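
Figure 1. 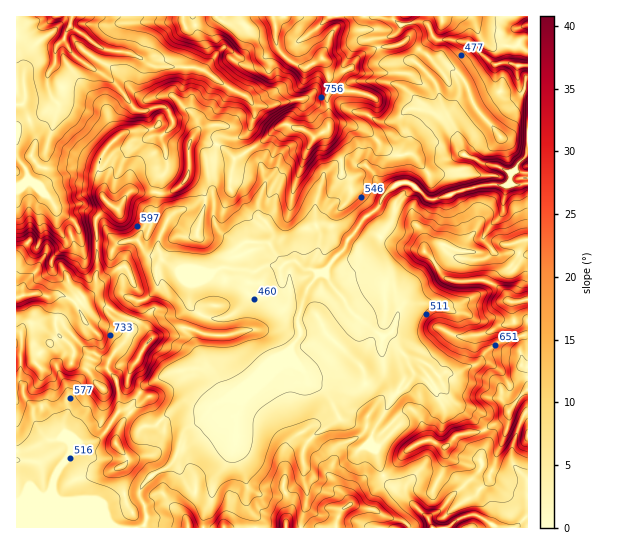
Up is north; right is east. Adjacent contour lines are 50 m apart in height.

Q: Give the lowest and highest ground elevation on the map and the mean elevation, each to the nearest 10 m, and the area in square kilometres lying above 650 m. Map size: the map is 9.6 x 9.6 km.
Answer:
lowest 180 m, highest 950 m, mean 560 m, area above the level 21.4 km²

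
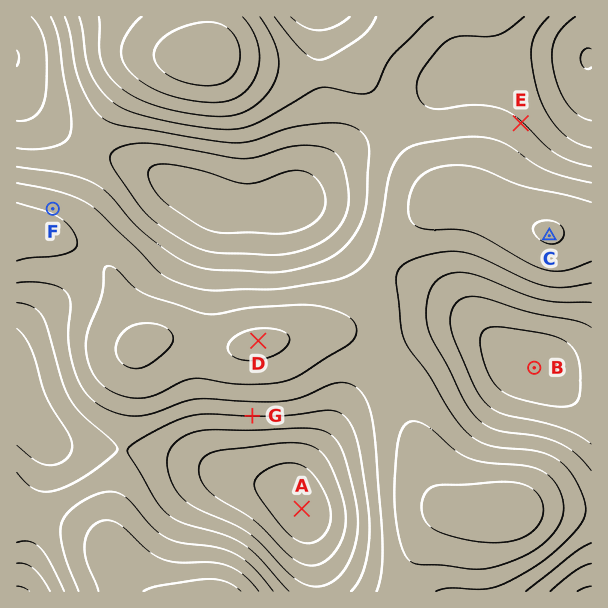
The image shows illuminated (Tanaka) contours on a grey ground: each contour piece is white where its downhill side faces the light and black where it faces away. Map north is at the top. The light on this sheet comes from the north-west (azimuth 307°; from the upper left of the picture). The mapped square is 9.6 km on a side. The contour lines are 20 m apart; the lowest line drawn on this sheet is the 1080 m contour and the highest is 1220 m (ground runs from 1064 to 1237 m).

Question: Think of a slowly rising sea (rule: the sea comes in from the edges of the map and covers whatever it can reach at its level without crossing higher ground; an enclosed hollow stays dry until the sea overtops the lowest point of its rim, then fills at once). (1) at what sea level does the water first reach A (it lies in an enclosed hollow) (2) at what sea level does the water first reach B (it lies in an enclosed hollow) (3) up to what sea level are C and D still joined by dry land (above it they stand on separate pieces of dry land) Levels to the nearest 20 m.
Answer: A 1120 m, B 1100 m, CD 1160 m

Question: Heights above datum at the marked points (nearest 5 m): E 1140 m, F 1175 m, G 1140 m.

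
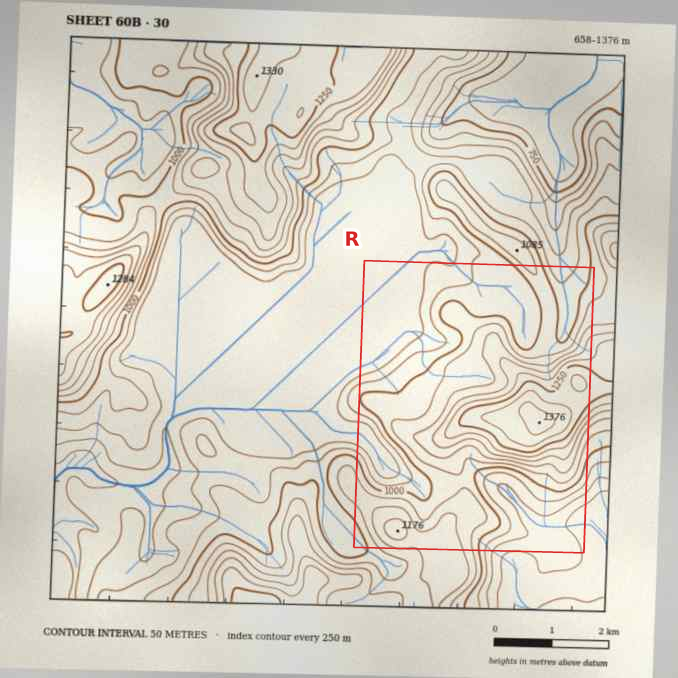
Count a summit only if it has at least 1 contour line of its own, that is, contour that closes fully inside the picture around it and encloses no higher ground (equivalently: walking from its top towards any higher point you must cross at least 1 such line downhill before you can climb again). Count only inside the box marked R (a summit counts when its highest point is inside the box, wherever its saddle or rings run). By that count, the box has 3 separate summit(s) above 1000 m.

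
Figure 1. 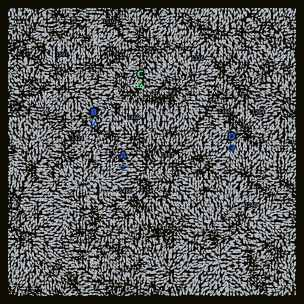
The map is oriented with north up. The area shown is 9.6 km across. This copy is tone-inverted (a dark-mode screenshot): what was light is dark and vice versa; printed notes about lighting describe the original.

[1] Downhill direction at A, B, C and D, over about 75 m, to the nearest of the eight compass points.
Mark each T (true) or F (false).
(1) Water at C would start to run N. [F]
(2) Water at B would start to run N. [T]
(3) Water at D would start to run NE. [T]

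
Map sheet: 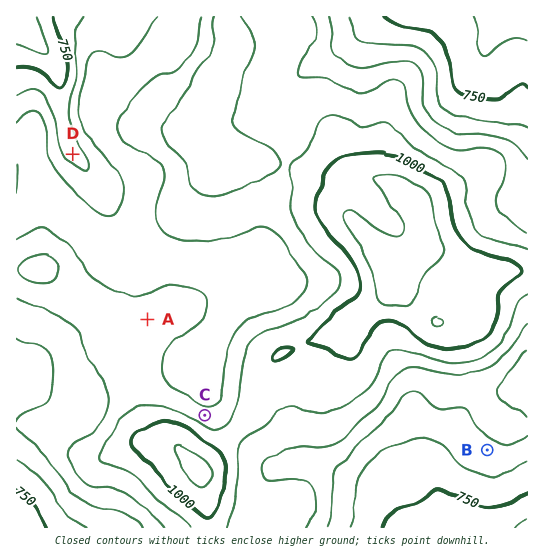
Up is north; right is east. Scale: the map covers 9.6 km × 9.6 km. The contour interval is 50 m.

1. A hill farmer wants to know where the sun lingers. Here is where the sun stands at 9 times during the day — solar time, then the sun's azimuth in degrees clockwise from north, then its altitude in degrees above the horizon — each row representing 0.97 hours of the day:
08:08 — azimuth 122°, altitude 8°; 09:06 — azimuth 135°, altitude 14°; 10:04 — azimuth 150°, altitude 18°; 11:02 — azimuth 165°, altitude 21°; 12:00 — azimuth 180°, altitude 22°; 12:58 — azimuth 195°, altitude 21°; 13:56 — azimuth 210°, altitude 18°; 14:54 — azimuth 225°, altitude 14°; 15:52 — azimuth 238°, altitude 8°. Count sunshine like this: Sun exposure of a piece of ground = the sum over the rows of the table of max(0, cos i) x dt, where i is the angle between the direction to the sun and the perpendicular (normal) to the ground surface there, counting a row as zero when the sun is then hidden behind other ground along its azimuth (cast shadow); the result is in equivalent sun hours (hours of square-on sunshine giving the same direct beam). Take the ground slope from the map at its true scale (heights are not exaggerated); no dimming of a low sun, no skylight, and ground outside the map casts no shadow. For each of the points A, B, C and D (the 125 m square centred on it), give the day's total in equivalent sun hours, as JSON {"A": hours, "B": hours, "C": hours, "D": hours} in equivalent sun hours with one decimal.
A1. {"A": 2.3, "B": 2.9, "C": 1.4, "D": 2.1}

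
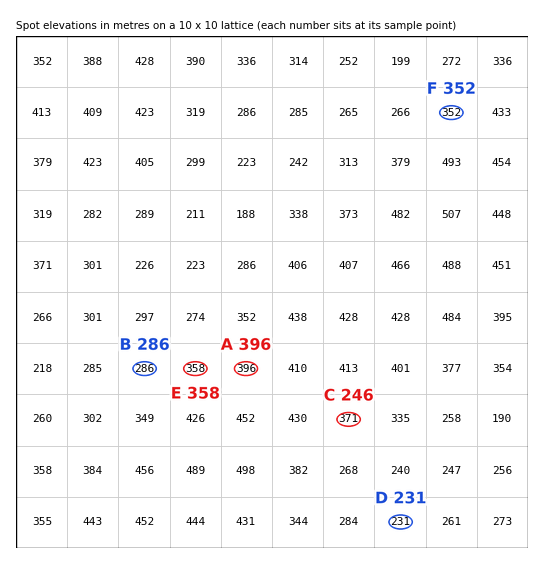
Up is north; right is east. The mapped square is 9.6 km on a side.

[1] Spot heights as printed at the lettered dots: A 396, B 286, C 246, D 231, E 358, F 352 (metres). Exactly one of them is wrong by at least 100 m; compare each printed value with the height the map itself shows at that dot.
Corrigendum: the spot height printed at C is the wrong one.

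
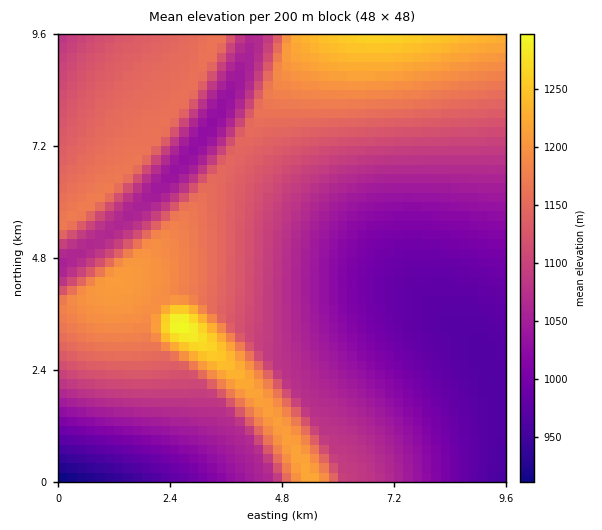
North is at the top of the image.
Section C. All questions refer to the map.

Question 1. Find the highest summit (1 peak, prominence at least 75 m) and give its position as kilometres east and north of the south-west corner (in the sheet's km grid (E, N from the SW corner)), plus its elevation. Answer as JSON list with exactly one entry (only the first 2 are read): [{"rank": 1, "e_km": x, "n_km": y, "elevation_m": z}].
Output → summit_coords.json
[{"rank": 1, "e_km": 2.61, "n_km": 3.36, "elevation_m": 1302}]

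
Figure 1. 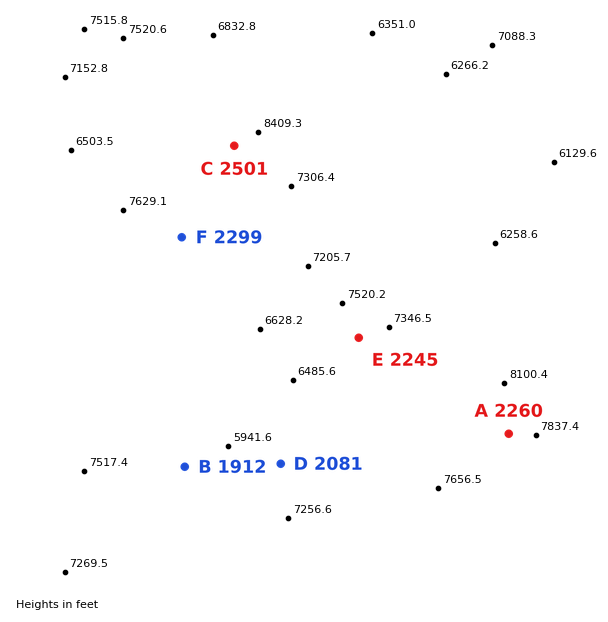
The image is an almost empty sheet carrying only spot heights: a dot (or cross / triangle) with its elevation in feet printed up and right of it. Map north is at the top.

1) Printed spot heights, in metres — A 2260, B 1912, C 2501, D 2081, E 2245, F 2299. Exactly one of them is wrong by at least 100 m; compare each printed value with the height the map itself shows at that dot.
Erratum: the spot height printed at A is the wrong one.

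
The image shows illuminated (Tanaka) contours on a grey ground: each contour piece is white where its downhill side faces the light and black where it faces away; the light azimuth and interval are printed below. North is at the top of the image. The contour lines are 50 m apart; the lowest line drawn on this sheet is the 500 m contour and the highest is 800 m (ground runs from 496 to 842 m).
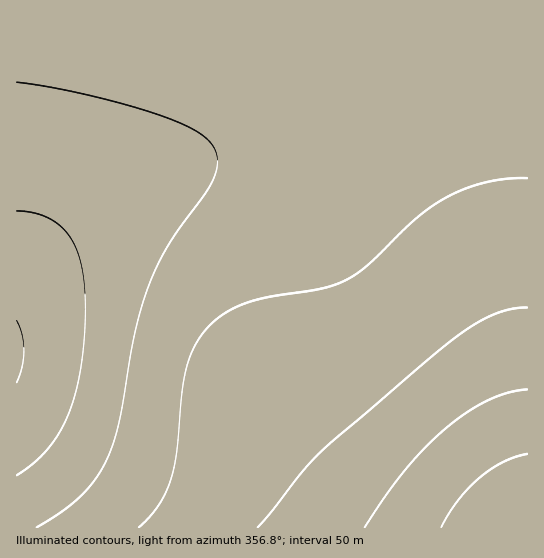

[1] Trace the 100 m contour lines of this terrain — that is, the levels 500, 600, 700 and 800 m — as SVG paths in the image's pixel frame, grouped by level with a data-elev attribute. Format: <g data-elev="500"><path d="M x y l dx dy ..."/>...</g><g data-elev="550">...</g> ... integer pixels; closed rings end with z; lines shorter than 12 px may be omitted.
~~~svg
<g data-elev="500"><path d="M17 321l5 13 2 16-2 17-5 15"/></g><g data-elev="600"><path d="M17 82l34 5 43 9 43 12 34 11 21 10 14 9 9 11 3 12-2 12-5 12-42 60-11 20-10 22-14 50-16 89-5 19-7 17-12 19-14 16-18 14-25 16"/></g><g data-elev="700"><path d="M527 308l-20 2-20 7-21 13-25 19-121 104-17 18-45 56"/></g><g data-elev="800"><path d="M527 454l-24 8-24 16-21 23-17 26"/></g>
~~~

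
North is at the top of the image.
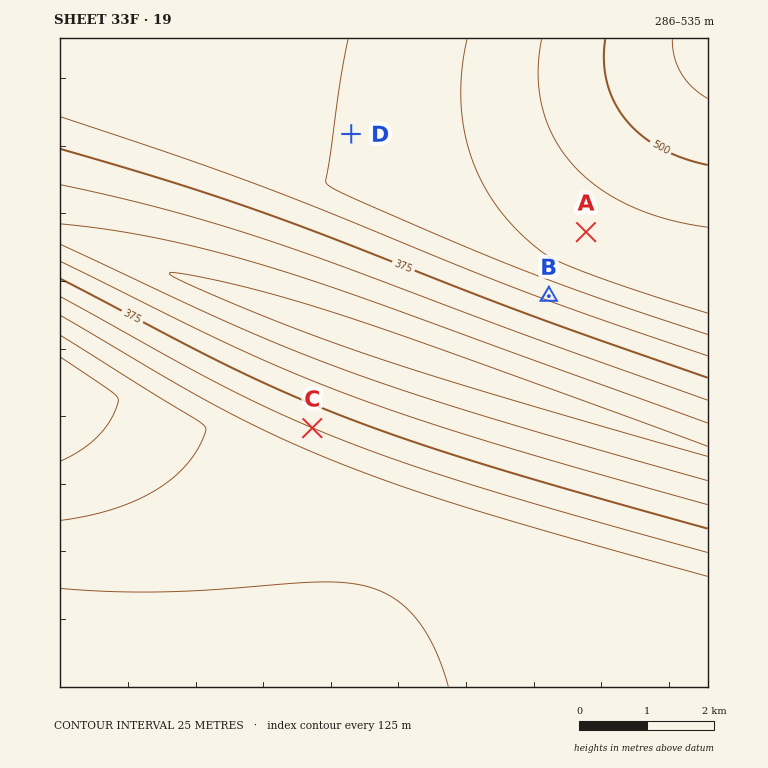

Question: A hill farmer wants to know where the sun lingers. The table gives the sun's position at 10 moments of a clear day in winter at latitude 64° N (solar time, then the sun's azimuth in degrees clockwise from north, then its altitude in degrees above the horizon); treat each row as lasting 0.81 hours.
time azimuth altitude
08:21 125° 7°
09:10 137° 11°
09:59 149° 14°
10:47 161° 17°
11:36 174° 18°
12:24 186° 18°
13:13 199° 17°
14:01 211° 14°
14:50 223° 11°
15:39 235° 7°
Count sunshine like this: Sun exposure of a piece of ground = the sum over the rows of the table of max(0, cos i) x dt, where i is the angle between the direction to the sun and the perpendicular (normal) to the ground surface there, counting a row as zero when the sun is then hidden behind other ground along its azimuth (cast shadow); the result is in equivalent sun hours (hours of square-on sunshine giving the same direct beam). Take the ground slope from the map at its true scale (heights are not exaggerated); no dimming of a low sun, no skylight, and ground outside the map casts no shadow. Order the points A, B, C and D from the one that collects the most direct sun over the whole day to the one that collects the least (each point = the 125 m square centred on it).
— B > A ≈ D > C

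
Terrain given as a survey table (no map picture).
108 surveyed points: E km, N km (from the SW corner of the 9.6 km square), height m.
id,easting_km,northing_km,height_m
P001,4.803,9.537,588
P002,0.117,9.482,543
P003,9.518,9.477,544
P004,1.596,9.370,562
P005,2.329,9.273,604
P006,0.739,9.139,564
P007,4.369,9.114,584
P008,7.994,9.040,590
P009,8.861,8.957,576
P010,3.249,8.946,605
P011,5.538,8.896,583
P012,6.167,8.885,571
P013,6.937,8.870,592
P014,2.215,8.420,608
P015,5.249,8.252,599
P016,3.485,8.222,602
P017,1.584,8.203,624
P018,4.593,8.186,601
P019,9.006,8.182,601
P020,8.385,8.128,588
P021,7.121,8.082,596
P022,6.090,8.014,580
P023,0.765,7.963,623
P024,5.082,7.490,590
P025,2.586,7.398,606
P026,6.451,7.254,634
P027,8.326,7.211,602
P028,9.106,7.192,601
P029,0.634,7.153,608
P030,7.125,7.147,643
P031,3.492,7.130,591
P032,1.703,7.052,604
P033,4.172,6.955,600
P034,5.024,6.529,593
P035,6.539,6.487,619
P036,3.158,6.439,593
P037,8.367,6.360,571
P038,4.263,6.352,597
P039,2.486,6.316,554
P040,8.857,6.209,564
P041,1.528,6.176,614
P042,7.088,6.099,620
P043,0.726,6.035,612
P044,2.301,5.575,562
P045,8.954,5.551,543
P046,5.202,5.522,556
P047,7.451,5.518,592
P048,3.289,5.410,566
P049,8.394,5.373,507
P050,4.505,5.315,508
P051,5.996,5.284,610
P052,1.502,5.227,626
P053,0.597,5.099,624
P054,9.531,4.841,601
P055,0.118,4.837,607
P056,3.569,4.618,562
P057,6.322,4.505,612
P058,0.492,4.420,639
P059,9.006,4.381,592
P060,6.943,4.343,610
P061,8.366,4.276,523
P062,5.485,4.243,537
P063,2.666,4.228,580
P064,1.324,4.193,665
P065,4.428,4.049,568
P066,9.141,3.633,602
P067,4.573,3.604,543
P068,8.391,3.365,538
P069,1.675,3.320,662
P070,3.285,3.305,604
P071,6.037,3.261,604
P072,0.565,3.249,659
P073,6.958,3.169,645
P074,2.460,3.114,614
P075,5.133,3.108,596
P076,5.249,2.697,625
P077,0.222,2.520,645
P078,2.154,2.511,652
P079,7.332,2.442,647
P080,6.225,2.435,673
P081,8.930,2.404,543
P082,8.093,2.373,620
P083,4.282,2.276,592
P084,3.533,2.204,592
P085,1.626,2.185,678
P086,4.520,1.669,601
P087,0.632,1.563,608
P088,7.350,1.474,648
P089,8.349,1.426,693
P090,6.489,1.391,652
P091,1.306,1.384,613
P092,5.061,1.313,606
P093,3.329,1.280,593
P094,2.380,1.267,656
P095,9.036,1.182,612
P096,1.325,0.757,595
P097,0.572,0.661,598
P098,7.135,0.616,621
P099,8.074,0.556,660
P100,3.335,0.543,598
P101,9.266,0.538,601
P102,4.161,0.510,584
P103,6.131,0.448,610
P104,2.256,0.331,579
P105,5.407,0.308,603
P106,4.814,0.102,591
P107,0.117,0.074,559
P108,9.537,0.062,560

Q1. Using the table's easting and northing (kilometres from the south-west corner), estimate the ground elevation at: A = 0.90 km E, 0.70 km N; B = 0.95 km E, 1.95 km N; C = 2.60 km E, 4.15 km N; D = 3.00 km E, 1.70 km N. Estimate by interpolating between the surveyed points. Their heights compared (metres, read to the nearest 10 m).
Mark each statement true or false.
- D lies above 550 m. true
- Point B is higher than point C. true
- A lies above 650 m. false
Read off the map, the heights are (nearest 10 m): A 600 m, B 660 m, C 590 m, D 620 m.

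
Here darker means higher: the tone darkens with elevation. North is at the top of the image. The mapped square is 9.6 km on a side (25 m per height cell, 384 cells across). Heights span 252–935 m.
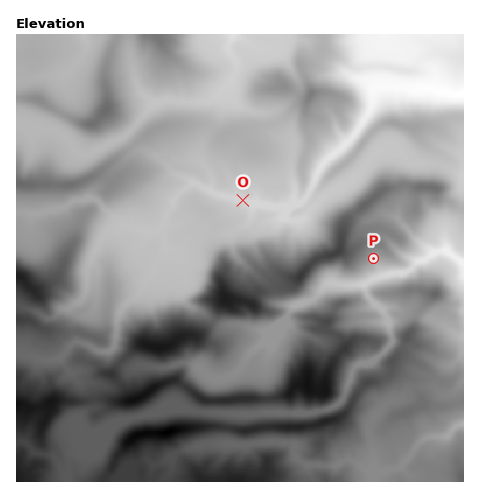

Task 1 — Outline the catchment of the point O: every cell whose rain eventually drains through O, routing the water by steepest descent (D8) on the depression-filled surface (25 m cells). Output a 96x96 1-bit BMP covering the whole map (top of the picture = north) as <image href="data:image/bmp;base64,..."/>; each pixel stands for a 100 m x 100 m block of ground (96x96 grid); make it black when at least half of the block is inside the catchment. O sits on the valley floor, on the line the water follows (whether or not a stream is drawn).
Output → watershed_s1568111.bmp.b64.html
<image width="96" height="96" href="data:image/bmp;base64,Qk2+BAAAAAAAAD4AAAAoAAAAYAAAAGAAAAABAAEAAAAAAIAEAAATCwAAEwsAAAIAAAAAAAAA////AAAAAAAAAAAAAAAAAAAAAAAAAAAAAAAAAAAAAAAAAAAAAAAAAAAAAAAAAAAAAAAAAAAAAAAAAAAAAAAAAAAAAAAAAAAAAAAAAAAAAAAAAAAAAAAAAAAAAAAAAAAAAAAAAAAAAAAAAAAAAAAAAAAAAAAAAAAAAAAAAAAAAAAAAAAAAAAAAAAAAAAAAAAAAAAAAAAAAAAAAAAAAAAAAAAAAAAAAAAAAAAAAAAAAAAAAAAAAAAAAAAAAAAAAAAAAAAAAAAAAAB8AAAAAAAAAAAAAAD//w8AAAAAAAAAAAD///8AAAAAAAAAAAD///4AAAAAAAAAAAD///4AAAAAAAAAAAD///wAAAAAAAAAAAD///gAAAAAAAAAAAD///gAAAAAAAAAAAD///gAAAAAAAAAAAD///wAAAAAAAAAAAD///4AAAAAAAAAAAD///8AAAAAAAAAAAD///+AAAAAAAAAAAD/////gAAAAAAAAAD/////wAAAAAAAAAD//////gAAAAAAAAD//////wAAAAAAAAD//////4AAAAAAAAD//////8AAAAAAAAD//////+AAAAAAAAD//////+AAAAAAAAD///////AAAAAAAAD///////gAAAAAAAD///////gAAAAAAAD///////gAAAAAAAD///////AAAAAAAAD///////AAAAAAAAD///////AAAAAAAAD///////gAAAAAAAD///////gAAAAAAAD///////gAAAAAAAD///////gAAAAAAAD///////AAAAAAAAD//////+AAAAAAAAD//////8AAAAAAAAD//////8AAAAAAAAD//////8AAAAAAAAD//////+AAAAAAAAD//////+AAAAAAAAD///////AAAAAAAAD///////gAAAAAAAD///////wAAAAAAAD///////4AAAAAAAD///////8AAAAAAAD///////+AAAAAAAD///////+AAAAAAAD///////+AAAAAAAD///////+AAAAAAAAAA/////+AAAAAAAAAAP////8AAAAAAAAAAD////8AAAAAAAAAAB////4AAAAAAAAAAA////4AAAAAAAAAAAP///4AAAAAAAAAAAH///8AAAAAAAAAAAD///+AAAAAAAAAAAA///+AAAAAAAAAAAAf//8AAAAAAAAAAAAP//YAAAAAAAAAAAAH/+AAAAAAAAAAAAAA/4AAAAAAAAAAAAAAAAAAAAAAAAAAAAAAAAAAAAAAAAAAAAAAAAAAAAAAAAAAAAAAAAAAAAAAAAAAAAAAAAAAAAAAAAAAAAAAAAAAAAAAAAAAAAAAAAAAAAAAAAAAAAAAAAAAAAAAAAAAAAAAAAAAAAAAAAAAAAAAAAAAAAAAAAAAAAAAAAAAAAAAAAAAAAAAAAAAAAAAAAAAAAAAAAAAAAAAAAAAAAAAAAAAAAAAAAAAAAAAAAAAAAAAAAAAAAAAAAAAAAAAAAAAAAAAAAAAAAAAAAAAAAAAAAAAAAAAAAAAAAAAAAAAAAAAAAA="/>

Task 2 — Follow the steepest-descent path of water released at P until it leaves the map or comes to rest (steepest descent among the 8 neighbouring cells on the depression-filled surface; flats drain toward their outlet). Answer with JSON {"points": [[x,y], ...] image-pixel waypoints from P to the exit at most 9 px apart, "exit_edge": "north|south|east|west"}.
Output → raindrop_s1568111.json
{"points": [[374, 259], [378, 268], [382, 276], [391, 274], [400, 274], [410, 270], [419, 261], [428, 257], [438, 252], [447, 253], [456, 259], [463, 261]], "exit_edge": "east"}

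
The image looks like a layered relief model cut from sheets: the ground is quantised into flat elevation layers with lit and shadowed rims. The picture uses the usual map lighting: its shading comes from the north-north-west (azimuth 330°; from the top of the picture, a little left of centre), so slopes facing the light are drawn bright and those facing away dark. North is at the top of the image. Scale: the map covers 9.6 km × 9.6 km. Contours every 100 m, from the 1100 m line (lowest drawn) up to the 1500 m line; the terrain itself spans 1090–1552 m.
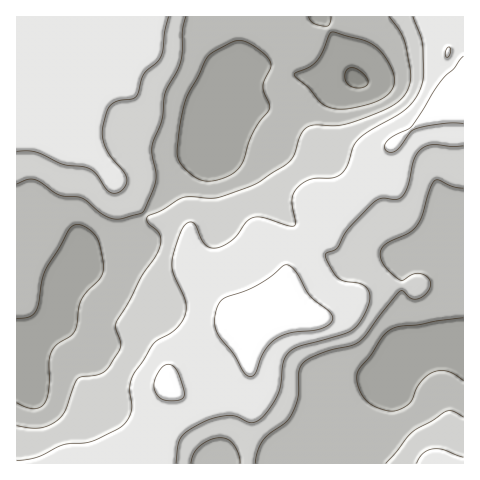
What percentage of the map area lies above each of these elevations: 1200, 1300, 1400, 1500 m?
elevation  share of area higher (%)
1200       86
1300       57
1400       33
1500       5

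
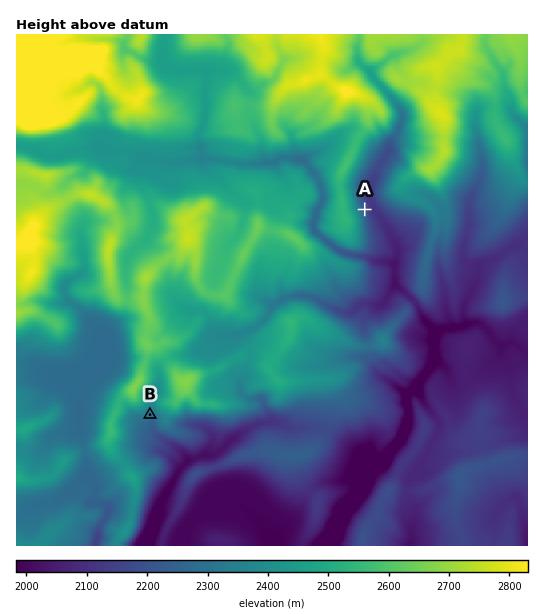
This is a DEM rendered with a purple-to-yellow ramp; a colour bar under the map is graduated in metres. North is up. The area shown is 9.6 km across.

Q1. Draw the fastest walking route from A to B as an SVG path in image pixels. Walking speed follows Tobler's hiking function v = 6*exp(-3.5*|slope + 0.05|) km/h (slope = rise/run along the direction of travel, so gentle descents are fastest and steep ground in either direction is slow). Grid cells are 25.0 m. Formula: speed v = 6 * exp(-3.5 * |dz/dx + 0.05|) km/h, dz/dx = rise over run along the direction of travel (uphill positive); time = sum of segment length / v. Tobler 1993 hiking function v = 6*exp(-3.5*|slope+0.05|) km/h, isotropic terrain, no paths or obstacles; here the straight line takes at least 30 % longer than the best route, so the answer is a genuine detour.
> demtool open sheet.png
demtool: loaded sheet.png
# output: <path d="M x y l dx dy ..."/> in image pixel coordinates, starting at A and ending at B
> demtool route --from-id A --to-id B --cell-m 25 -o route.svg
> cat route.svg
<path d="M365 209l8 16 0 4 2 6 0 14-2 4-6 3-1 3 5 10 0 3-8 16-2 3-3 1-3 0-8 4-1 0-8 5-13 0-6-2-5 0-3-2-20 0-13 7-7 7-5 10-13 14-4 8 0 12-3 5-1 1-8 4-7 7-1 3 0 22 2 6 0 1-1 3-8 4-29 0-6-3-2 1-4 4-11 6-3 2-2 2-3-2-7-6-2-2-3 2"/>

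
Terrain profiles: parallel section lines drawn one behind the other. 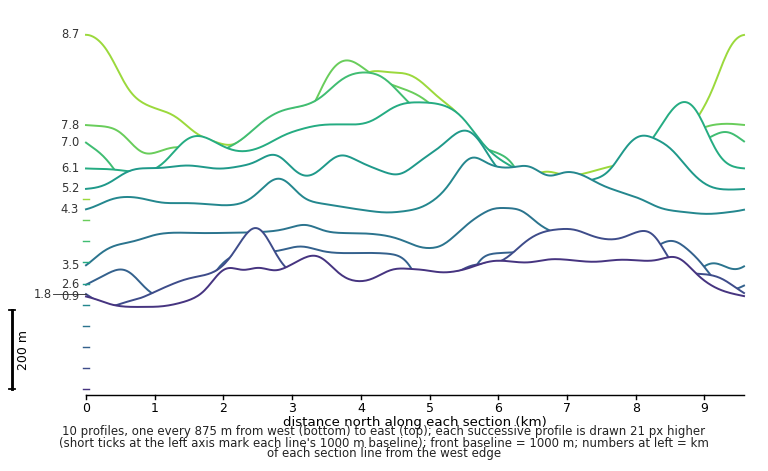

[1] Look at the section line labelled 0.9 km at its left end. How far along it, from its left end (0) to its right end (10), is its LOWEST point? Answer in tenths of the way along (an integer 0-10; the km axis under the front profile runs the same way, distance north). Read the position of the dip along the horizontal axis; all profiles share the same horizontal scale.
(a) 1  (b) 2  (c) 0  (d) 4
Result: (a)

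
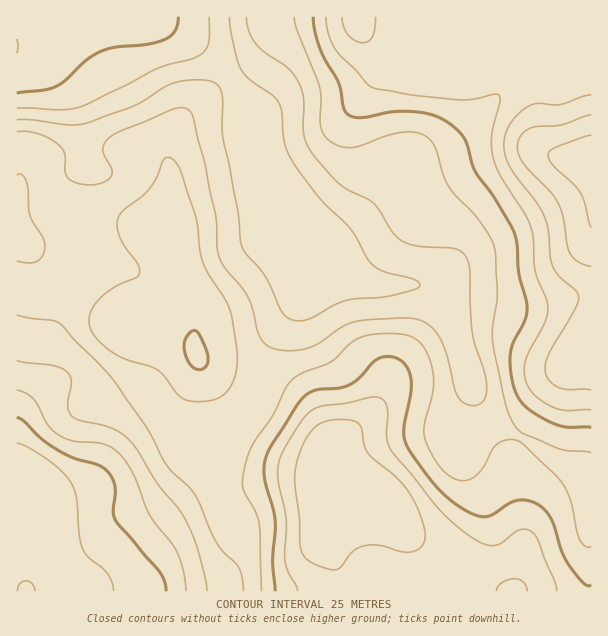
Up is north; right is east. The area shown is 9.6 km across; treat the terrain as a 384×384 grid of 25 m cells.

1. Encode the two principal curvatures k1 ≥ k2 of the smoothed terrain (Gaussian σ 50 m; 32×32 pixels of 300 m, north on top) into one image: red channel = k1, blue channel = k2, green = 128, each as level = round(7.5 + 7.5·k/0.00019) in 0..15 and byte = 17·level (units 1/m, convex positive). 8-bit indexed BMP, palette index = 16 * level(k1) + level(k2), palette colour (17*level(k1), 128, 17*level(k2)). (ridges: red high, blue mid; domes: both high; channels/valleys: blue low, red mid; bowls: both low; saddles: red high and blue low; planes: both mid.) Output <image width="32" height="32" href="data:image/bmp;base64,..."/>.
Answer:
<image width="32" height="32" href="data:image/bmp;base64,Qk02CAAAAAAAADYEAAAoAAAAIAAAACAAAAABAAgAAAAAAAAEAAATCwAAEwsAAAABAAAAAAAAAIAAABGAAAAigAAAM4AAAESAAABVgAAAZoAAAHeAAACIgAAAmYAAAKqAAAC7gAAAzIAAAN2AAADugAAA/4AAAACAEQARgBEAIoARADOAEQBEgBEAVYARAGaAEQB3gBEAiIARAJmAEQCqgBEAu4ARAMyAEQDdgBEA7oARAP+AEQAAgCIAEYAiACKAIgAzgCIARIAiAFWAIgBmgCIAd4AiAIiAIgCZgCIAqoAiALuAIgDMgCIA3YAiAO6AIgD/gCIAAIAzABGAMwAigDMAM4AzAESAMwBVgDMAZoAzAHeAMwCIgDMAmYAzAKqAMwC7gDMAzIAzAN2AMwDugDMA/4AzAACARAARgEQAIoBEADOARABEgEQAVYBEAGaARAB3gEQAiIBEAJmARACqgEQAu4BEAMyARADdgEQA7oBEAP+ARAAAgFUAEYBVACKAVQAzgFUARIBVAFWAVQBmgFUAd4BVAIiAVQCZgFUAqoBVALuAVQDMgFUA3YBVAO6AVQD/gFUAAIBmABGAZgAigGYAM4BmAESAZgBVgGYAZoBmAHeAZgCIgGYAmYBmAKqAZgC7gGYAzIBmAN2AZgDugGYA/4BmAACAdwARgHcAIoB3ADOAdwBEgHcAVYB3AGaAdwB3gHcAiIB3AJmAdwCqgHcAu4B3AMyAdwDdgHcA7oB3AP+AdwAAgIgAEYCIACKAiAAzgIgARICIAFWAiABmgIgAd4CIAIiAiACZgIgAqoCIALuAiADMgIgA3YCIAO6AiAD/gIgAAICZABGAmQAigJkAM4CZAESAmQBVgJkAZoCZAHeAmQCIgJkAmYCZAKqAmQC7gJkAzICZAN2AmQDugJkA/4CZAACAqgARgKoAIoCqADOAqgBEgKoAVYCqAGaAqgB3gKoAiICqAJmAqgCqgKoAu4CqAMyAqgDdgKoA7oCqAP+AqgAAgLsAEYC7ACKAuwAzgLsARIC7AFWAuwBmgLsAd4C7AIiAuwCZgLsAqoC7ALuAuwDMgLsA3YC7AO6AuwD/gLsAAIDMABGAzAAigMwAM4DMAESAzABVgMwAZoDMAHeAzACIgMwAmYDMAKqAzAC7gMwAzIDMAN2AzADugMwA/4DMAACA3QARgN0AIoDdADOA3QBEgN0AVYDdAGaA3QB3gN0AiIDdAJmA3QCqgN0Au4DdAMyA3QDdgN0A7oDdAP+A3QAAgO4AEYDuACKA7gAzgO4ARIDuAFWA7gBmgO4Ad4DuAIiA7gCZgO4AqoDuALuA7gDMgO4A3YDuAO6A7gD/gO4AAID/ABGA/wAigP8AM4D/AESA/wBVgP8AZoD/AHeA/wCIgP8AmYD/AKqA/wC7gP8AzID/AN2A/wDugP8A/4D/AKmXh3d2dXRTU4W1lWJy5MKBxJd3d3eHh4eXxsrbycbAqaemlXVlhXZ0hba2cYDo+cjFhneHh4eXp8alpte3hYCHhpS0pnZ2h3V1pseTkKb5+qdlZXaHp7fXtZK2+bdkQIRkc6a5ppaYhnSn6aVwYvb4poV2habW9saDcbj62INxd3Rjl6impaaGdLfolWBi9uint7nI9/bVg3FktdbGkYR3cmSllWSDpZWF1tmTkLb4uJe46vr614JwgoaltqaRh2JggrJjQmSnudfmp6Gx2fm3lbbY6diFUGB0l7eng4SHUXGkxGNShbjp2JZ0gcLY+ei3tLOzk3FgUmWnt4SDg3KQxtu5hIO0xteXd3eBkJTY+/zJtaJxQmKEpqekgIChYpDY/OjW1uW3t5VzhIRwYKb7+/j414VTg7SlosCgpMd1gcS4x+jYlnWltJWkg3JwsvWVpPb31pajkmCQ0dfKy6WVtJRklKNyU4XY2caTg6LDxnNRs/bXubZwQGDI7dzLxqiWZFKBopWUpdrsuaOzxLSWpIWmyMnLp4Bwgtfr69rHmIaEg6fZ+fbVydmolqKUhHSlyNra29qkgJDF5afZ2aiXdpPU+/r4xaXI15eXc2JTY5XIybjY57GQk9eVZKbHuZiostLr+5ZTZMboqKmFY2NxkqKScpOzkICWt2RTkrS2mLiUgKXnpXN15vi4p5SBd3eDgYFwgYFyc5eWc3S0sqGVxoJ2YLOkdJf35oWEk4OHh4eHhINyYmNzdpaUpsi1o8nJg3RilZZ1t/a0Q1OCh4eHd4WUpZaGlYN0doSWyOfq67ikg4SYp3bG96ZkYXaHh3d3coWoubmnhGR1VGSWuPvmhbW2tLjJuNnZqJWAd4eHh3Jzhqi5qaaEdYZkdISm+PaDlae1trfI2ciXhYCHh4eCgpaltpeGlIR2dISFlKTm+YRzdWRjY6Xmxod0cYeHhICnyLaVdnSUp5aClaamtcb3hXVlZGN0pefYl4ODh4eAhbfIl4Z2dIWppLDI2ujpyPvX1cTFx9jI2ciGcYWHgqK4x7aFdWVUZaaCwfz8+Pj4/Pj15Obo6NnZ1oVxd4eAo9npxpV0Y0JjpIGw+vvHpcm1k4JzhpeGptfot4F3d2ByqOj3x4V0ZJO0kaDD5oRkt5FwcWKDhGWGuernooZzU1KEpdb4xsbIxremkJDUhGKkg3SFhoWEhZa4uNXDkpV1c3WTo8a32OnYuKmVcKSVY4GUdYaYmIaElJWDkrGzppeCk8bG1rW2uMi4qJdylJZ3d6WFhIaXl4Z0Y3JygrXJp5GS2vr4o4aElqjIx5aEhoaHuId1dIODhGRUZXWUuey4sLPr/OqCd4eGdIWmybenloc="/>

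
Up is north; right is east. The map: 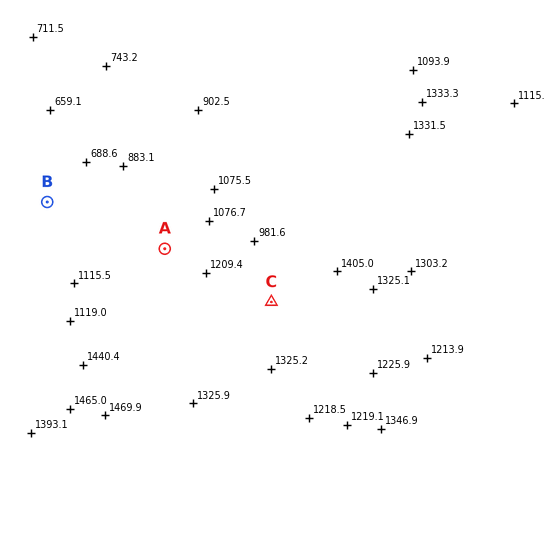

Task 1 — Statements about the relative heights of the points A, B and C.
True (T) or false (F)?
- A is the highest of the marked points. F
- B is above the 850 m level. F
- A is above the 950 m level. T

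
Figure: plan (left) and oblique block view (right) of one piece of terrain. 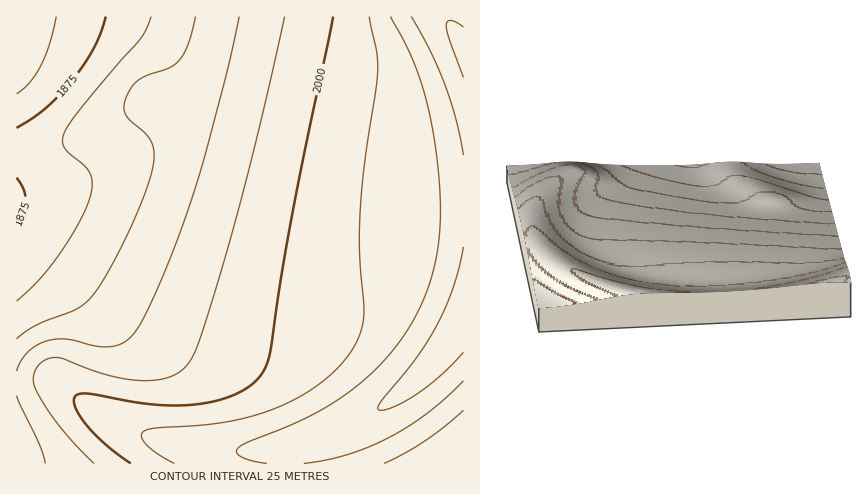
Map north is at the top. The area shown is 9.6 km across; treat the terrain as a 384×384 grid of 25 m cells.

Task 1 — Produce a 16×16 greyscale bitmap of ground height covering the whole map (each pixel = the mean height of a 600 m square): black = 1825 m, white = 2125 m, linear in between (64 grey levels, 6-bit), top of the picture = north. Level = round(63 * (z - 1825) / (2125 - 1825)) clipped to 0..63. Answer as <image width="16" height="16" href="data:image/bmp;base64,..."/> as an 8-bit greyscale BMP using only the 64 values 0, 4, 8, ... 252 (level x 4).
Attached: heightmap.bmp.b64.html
<image width="16" height="16" href="data:image/bmp;base64,Qk02BQAAAAAAADYEAAAoAAAAEAAAABAAAAABAAgAAAAAAAABAAATCwAAEwsAAAABAAAAAAAAAAAAAAEBAQACAgIAAwMDAAQEBAAFBQUABgYGAAcHBwAICAgACQkJAAoKCgALCwsADAwMAA0NDQAODg4ADw8PABAQEAAREREAEhISABMTEwAUFBQAFRUVABYWFgAXFxcAGBgYABkZGQAaGhoAGxsbABwcHAAdHR0AHh4eAB8fHwAgICAAISEhACIiIgAjIyMAJCQkACUlJQAmJiYAJycnACgoKAApKSkAKioqACsrKwAsLCwALS0tAC4uLgAvLy8AMDAwADExMQAyMjIAMzMzADQ0NAA1NTUANjY2ADc3NwA4ODgAOTk5ADo6OgA7OzsAPDw8AD09PQA+Pj4APz8/AEBAQABBQUEAQkJCAENDQwBEREQARUVFAEZGRgBHR0cASEhIAElJSQBKSkoAS0tLAExMTABNTU0ATk5OAE9PTwBQUFAAUVFRAFJSUgBTU1MAVFRUAFVVVQBWVlYAV1dXAFhYWABZWVkAWlpaAFtbWwBcXFwAXV1dAF5eXgBfX18AYGBgAGFhYQBiYmIAY2NjAGRkZABlZWUAZmZmAGdnZwBoaGgAaWlpAGpqagBra2sAbGxsAG1tbQBubm4Ab29vAHBwcABxcXEAcnJyAHNzcwB0dHQAdXV1AHZ2dgB3d3cAeHh4AHl5eQB6enoAe3t7AHx8fAB9fX0Afn5+AH9/fwCAgIAAgYGBAIKCggCDg4MAhISEAIWFhQCGhoYAh4eHAIiIiACJiYkAioqKAIuLiwCMjIwAjY2NAI6OjgCPj48AkJCQAJGRkQCSkpIAk5OTAJSUlACVlZUAlpaWAJeXlwCYmJgAmZmZAJqamgCbm5sAnJycAJ2dnQCenp4An5+fAKCgoAChoaEAoqKiAKOjowCkpKQApaWlAKampgCnp6cAqKioAKmpqQCqqqoAq6urAKysrACtra0Arq6uAK+vrwCwsLAAsbGxALKysgCzs7MAtLS0ALW1tQC2trYAt7e3ALi4uAC5ubkAurq6ALu7uwC8vLwAvb29AL6+vgC/v78AwMDAAMHBwQDCwsIAw8PDAMTExADFxcUAxsbGAMfHxwDIyMgAycnJAMrKygDLy8sAzMzMAM3NzQDOzs4Az8/PANDQ0ADR0dEA0tLSANPT0wDU1NQA1dXVANbW1gDX19cA2NjYANnZ2QDa2toA29vbANzc3ADd3d0A3t7eAN/f3wDg4OAA4eHhAOLi4gDj4+MA5OTkAOXl5QDm5uYA5+fnAOjo6ADp6ekA6urqAOvr6wDs7OwA7e3tAO7u7gDv7+8A8PDwAPHx8QDy8vIA8/PzAPT09AD19fUA9vb2APf39wD4+PgA+fn5APr6+gD7+/sA/Pz8AP39/QD+/v4A////AGRwhJSkrLS4wMTExLywpJxsgJSgpKSkqLC4wMzMyLiodIyQkIyIjJCYoKy4yNTQvHSEfHR0fICIkJigqLTI1NBcaGRobHR8hIyUnKSsuMzYSFBYYGhwfISMlJykqLDA1DxEUFhkbHiAjJScpKiwuMw0QEhUXGh0fIiQnKSosLjIMDhETFhkcHyEkJikqLC4xCw0PEhUYGx4hJCYoKiwuMQwOEBIUFxodICMmKCosLjENDxETFBcZHB8iJSgqLC4yCg0RFBYXGRsfIiQnKiwuMwYJDhIWFhgbHiEkJyksLzYEBwoOEhQXGh0gIyYpLDI4AwYJDA8SFhkcICMmKS41Og="/>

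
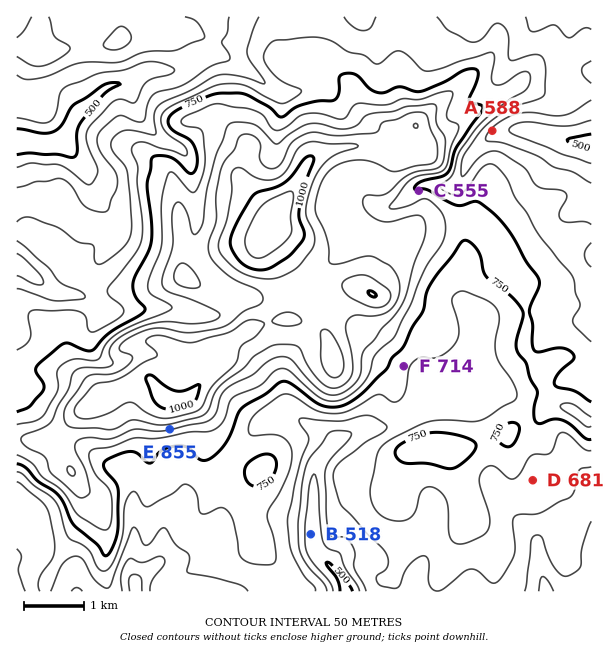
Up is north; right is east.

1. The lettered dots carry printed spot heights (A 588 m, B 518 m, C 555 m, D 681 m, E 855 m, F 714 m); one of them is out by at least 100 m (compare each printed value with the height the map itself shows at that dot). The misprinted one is C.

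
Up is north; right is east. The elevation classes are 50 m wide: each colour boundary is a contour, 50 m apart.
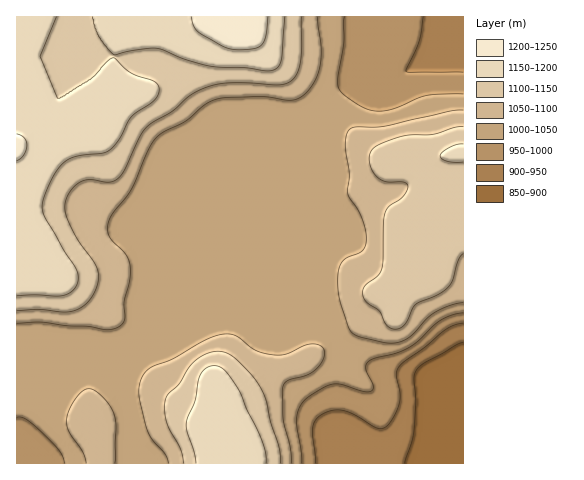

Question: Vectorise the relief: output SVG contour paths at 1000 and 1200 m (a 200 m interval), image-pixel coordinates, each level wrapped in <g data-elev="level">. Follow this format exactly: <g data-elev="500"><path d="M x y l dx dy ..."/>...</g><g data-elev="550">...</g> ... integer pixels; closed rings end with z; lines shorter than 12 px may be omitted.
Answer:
<g data-elev="1000"><path d="M302 463l-6-44 3-10 6-10 18-11 11-4 8 1 21 6 8 0 2-2 0-4-7-16 2-7 6-4 21-4 11-5 12-8 22-20 12-6 11-2"/><path d="M17 417l4 0 5 2 16 14 17 18 4 7 1 5"/><path d="M463 94l-37 2-30 12-14 3-13-1-14-7-14-11-3-8 6-41 0-26"/></g><g data-elev="1200"><path d="M17 161l7-6 3-10-3-7-7-4"/><path d="M191 17l3 9 6 7 24 14 15 3 16-2 7-3 4-10 2-18"/></g>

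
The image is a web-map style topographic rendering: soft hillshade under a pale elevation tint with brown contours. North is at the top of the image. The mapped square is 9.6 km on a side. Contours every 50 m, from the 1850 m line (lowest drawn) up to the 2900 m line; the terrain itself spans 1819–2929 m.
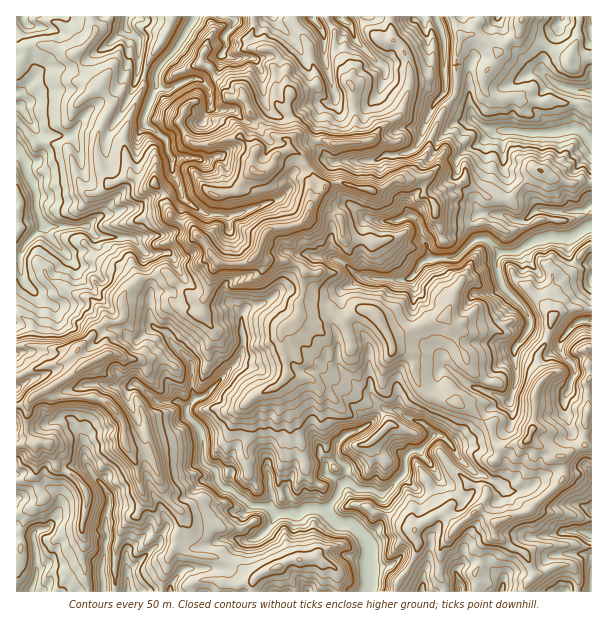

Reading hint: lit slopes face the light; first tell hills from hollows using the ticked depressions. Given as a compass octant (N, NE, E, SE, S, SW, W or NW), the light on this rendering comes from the NW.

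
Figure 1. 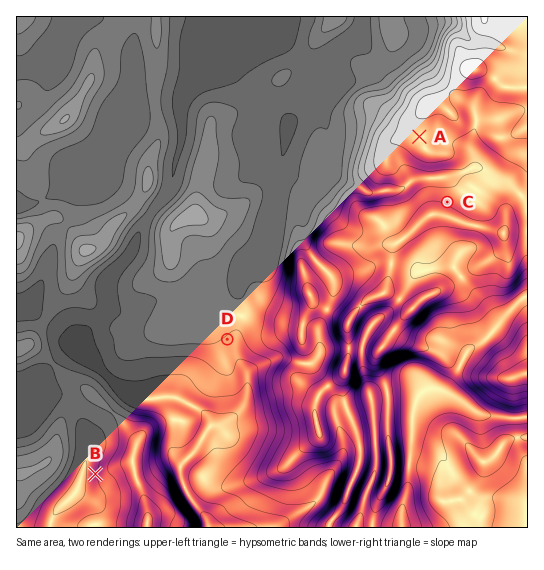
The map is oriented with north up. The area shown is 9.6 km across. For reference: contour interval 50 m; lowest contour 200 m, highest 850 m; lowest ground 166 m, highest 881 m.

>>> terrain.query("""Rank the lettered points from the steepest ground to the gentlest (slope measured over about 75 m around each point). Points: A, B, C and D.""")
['B', 'C', 'D', 'A']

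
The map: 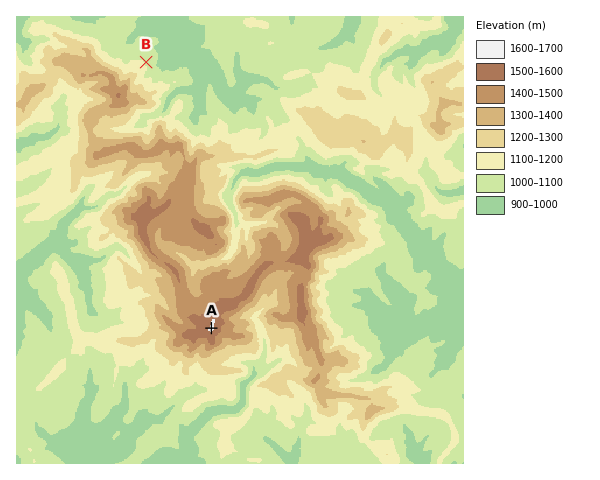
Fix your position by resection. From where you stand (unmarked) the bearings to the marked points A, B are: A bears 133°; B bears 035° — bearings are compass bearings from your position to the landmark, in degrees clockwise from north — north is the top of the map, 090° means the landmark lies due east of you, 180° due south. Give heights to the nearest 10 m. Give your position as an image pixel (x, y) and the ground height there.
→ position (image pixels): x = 59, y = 186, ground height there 1150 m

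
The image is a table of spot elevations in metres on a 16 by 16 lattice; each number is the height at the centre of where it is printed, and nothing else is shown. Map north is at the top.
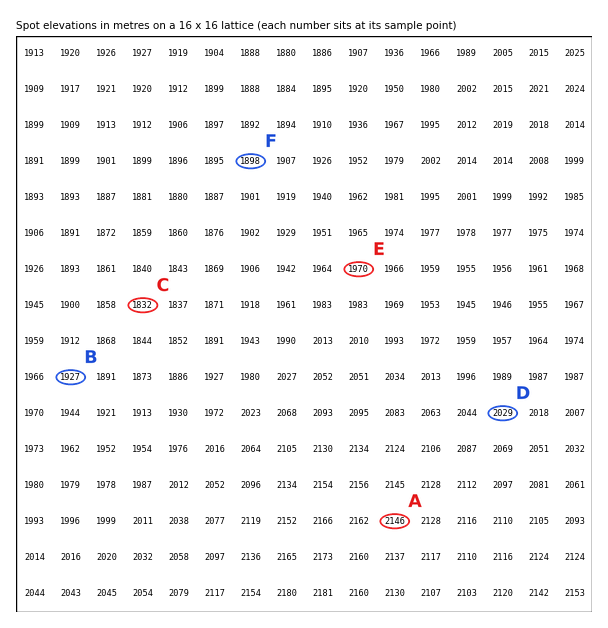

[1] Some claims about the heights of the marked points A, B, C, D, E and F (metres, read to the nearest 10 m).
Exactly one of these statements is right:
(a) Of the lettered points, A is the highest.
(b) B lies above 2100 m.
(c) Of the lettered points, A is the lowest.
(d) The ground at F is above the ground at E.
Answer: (a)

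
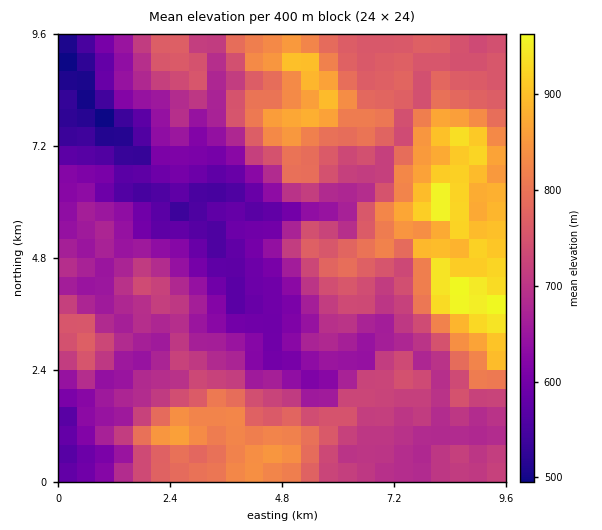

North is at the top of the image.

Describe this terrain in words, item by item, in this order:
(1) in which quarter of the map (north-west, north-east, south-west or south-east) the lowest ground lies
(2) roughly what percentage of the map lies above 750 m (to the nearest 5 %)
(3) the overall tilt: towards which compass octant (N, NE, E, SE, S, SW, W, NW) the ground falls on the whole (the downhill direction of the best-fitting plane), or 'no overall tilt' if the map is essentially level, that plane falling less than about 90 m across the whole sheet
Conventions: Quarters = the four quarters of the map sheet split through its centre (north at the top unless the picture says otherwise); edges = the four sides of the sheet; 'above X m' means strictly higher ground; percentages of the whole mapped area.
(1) The lowest point lies in the north-west quarter of the map.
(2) Roughly 35 % of the ground is higher than 750 m.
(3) The general tilt is down to the west (the land rises towards the east).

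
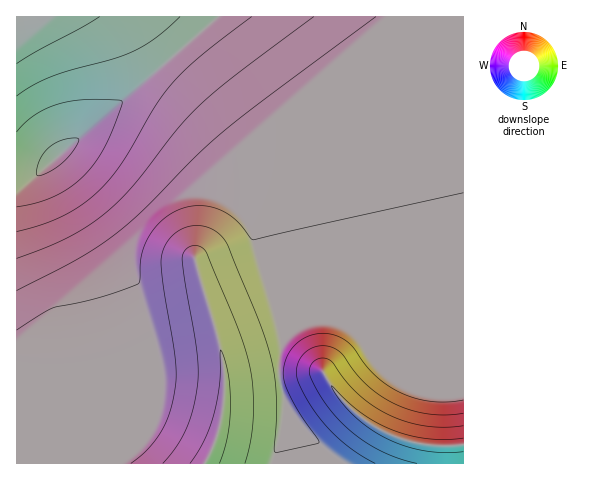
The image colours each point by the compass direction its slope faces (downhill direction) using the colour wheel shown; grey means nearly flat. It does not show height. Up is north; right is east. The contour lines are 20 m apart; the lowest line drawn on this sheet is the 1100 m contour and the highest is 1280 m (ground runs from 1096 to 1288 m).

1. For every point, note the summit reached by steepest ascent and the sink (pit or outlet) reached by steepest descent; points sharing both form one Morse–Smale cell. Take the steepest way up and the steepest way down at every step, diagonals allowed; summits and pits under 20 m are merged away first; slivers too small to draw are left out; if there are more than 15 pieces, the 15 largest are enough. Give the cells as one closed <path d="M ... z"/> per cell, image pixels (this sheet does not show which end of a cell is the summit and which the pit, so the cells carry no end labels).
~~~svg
<path d="M463 16l-245 0-68 60 32 24 48 51 12 25 12 34 28 122-4 42 8 28 0 9-5 27-7 21 0 5 190-1z"/><path d="M153 77l-3 0-6 4-108 95-8 4-12 1 1 283 257-1 12-52 0-9-8-28 4-42-28-122-12-34-12-25-48-51z"/><path d="M217 16l-200 0-1 164 12 0 8-4z"/>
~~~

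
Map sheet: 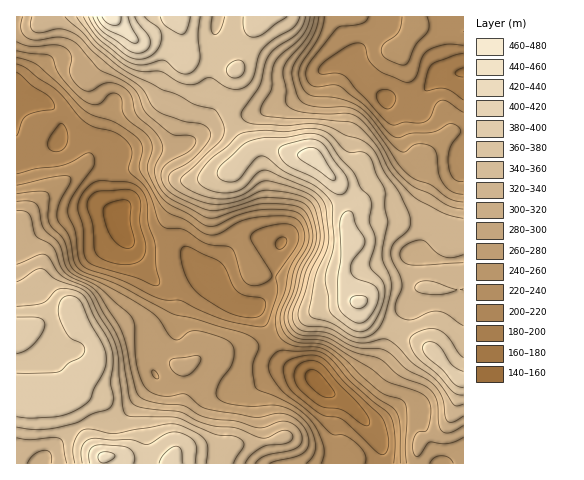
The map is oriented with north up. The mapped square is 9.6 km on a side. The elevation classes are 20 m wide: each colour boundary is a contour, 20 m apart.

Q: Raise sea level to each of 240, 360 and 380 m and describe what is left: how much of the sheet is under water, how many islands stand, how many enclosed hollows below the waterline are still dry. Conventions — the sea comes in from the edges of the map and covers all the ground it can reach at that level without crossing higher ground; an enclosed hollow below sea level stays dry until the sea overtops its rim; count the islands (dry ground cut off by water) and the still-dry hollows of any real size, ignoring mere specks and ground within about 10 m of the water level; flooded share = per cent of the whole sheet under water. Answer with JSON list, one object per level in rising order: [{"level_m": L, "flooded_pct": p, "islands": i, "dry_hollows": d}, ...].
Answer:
[{"level_m": 240, "flooded_pct": 29, "islands": 0, "dry_hollows": 0}, {"level_m": 360, "flooded_pct": 77, "islands": 1, "dry_hollows": 0}, {"level_m": 380, "flooded_pct": 87, "islands": 1, "dry_hollows": 0}]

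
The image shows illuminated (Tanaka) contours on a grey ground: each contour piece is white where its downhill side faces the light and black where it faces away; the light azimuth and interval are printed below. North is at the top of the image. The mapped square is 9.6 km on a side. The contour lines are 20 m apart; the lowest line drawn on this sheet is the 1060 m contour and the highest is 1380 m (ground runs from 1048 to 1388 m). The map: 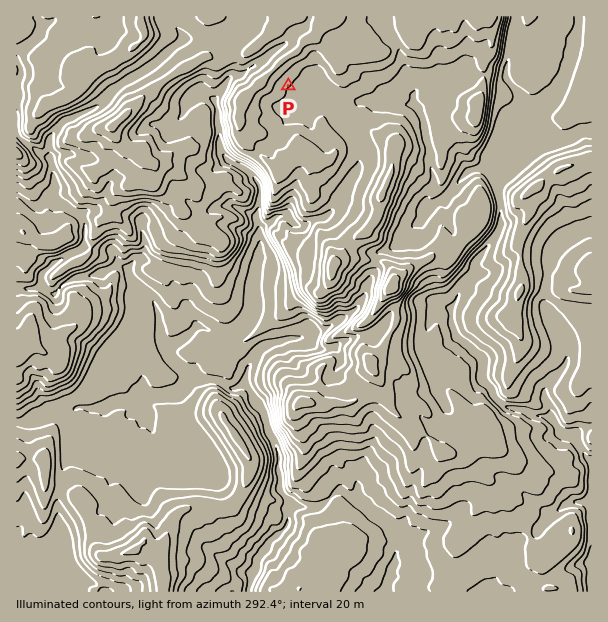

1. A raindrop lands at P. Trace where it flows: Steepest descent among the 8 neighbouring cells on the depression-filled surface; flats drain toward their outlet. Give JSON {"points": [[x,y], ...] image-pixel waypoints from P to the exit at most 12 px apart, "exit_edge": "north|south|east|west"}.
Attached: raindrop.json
{"points": [[288, 86], [300, 89], [312, 89], [324, 89], [336, 92], [348, 98], [360, 101], [372, 104], [384, 104], [396, 105], [408, 105], [420, 113], [425, 125], [426, 137], [429, 149], [431, 161], [432, 173], [434, 185], [428, 197], [428, 209], [440, 201], [450, 192], [459, 180], [471, 170], [483, 168], [492, 180], [500, 192], [501, 204], [501, 216], [500, 228], [492, 240], [483, 252], [474, 264], [473, 276], [462, 288], [456, 300], [452, 312], [452, 324], [456, 335], [468, 345], [480, 357], [482, 368], [483, 380], [492, 392], [501, 404], [513, 408], [525, 411], [537, 416], [549, 417], [558, 428], [570, 437], [581, 449], [590, 461], [591, 462]], "exit_edge": "east"}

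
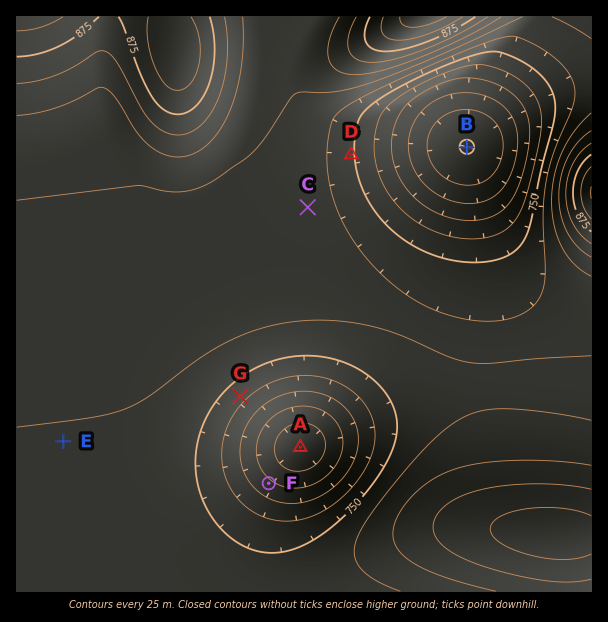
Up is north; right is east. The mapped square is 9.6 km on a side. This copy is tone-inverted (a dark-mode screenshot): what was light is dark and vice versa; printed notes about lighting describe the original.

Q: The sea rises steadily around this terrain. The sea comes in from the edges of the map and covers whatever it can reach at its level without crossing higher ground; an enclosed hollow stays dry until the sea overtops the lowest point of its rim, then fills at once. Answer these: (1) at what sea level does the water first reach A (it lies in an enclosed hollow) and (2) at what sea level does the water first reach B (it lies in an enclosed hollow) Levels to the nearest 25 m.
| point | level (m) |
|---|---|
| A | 750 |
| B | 775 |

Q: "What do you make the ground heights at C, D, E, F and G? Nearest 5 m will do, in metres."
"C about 785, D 755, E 775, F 680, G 735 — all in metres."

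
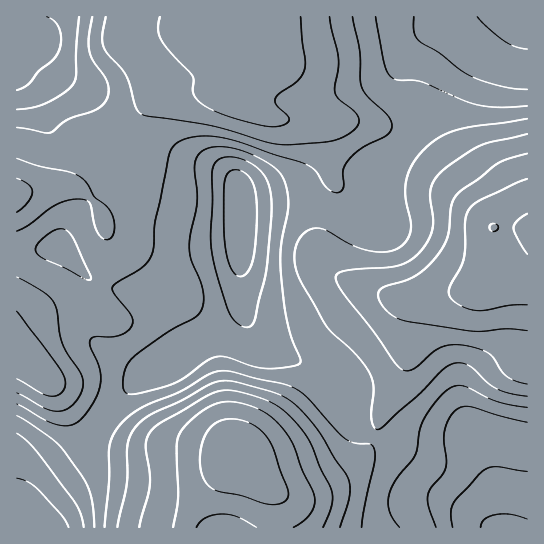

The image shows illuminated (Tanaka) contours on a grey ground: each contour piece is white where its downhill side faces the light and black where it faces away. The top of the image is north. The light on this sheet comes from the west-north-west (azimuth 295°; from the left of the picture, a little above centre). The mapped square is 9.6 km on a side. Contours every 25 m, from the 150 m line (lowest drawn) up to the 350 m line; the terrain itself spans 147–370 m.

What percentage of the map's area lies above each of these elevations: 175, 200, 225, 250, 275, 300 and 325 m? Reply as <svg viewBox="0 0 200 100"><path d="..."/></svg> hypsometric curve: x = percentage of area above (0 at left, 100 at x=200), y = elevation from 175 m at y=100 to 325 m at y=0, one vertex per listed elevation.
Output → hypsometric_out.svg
<svg viewBox="0 0 200 100"><path d="M193 100l-17-17-22-16-43-17-43-17-29-16-23-17"/></svg>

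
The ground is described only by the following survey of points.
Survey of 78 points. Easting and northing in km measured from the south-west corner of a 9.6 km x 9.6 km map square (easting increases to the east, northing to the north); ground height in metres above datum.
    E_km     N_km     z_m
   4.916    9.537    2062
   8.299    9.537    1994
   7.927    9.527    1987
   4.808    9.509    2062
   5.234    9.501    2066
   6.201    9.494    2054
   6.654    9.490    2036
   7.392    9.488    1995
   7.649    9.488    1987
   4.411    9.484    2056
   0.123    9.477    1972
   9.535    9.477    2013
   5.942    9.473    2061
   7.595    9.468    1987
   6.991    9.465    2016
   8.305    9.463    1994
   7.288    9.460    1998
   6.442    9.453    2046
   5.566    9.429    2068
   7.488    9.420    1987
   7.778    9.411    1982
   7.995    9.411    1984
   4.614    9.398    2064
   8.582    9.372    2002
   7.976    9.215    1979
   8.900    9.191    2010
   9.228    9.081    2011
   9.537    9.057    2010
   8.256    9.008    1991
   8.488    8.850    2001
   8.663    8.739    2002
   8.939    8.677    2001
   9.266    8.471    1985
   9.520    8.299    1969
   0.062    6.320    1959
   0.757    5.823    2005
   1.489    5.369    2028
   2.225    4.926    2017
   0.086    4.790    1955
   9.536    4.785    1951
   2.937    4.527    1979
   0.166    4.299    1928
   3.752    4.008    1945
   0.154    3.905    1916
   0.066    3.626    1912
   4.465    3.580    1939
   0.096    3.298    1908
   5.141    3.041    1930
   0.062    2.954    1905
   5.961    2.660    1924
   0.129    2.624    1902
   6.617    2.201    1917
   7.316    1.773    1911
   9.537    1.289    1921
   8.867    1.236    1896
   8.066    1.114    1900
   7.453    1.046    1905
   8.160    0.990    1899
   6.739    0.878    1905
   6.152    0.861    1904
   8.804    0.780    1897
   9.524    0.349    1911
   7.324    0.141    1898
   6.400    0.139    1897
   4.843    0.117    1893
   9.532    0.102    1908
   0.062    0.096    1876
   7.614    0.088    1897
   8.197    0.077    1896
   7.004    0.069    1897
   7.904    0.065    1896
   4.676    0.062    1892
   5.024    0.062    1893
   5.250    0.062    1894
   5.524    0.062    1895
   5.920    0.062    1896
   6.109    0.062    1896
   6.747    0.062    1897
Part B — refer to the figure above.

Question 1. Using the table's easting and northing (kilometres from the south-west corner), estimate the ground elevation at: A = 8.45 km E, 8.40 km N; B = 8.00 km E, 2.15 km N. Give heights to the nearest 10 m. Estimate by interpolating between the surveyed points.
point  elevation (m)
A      1990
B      1900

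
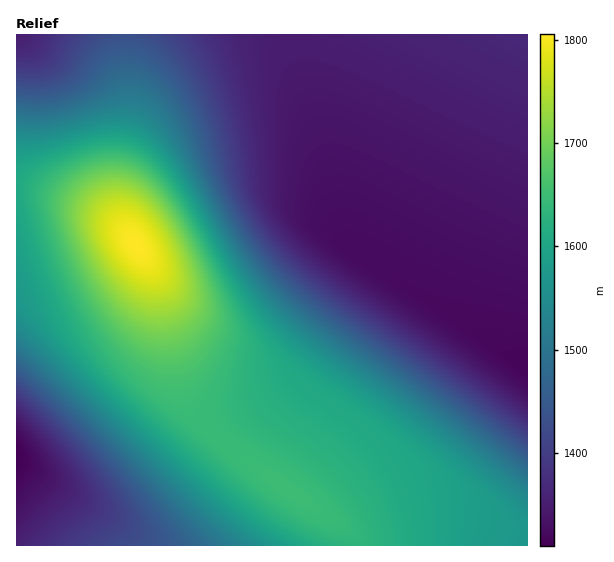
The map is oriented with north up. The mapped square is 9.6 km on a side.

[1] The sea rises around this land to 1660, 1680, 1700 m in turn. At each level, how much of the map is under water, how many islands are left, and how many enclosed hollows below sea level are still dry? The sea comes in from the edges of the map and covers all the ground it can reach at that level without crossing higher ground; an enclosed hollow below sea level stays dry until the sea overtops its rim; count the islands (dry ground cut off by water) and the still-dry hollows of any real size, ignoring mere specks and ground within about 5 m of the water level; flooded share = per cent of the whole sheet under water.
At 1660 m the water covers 90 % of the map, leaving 1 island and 0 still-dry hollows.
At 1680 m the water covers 93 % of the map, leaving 1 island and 0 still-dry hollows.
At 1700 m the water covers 94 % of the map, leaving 1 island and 0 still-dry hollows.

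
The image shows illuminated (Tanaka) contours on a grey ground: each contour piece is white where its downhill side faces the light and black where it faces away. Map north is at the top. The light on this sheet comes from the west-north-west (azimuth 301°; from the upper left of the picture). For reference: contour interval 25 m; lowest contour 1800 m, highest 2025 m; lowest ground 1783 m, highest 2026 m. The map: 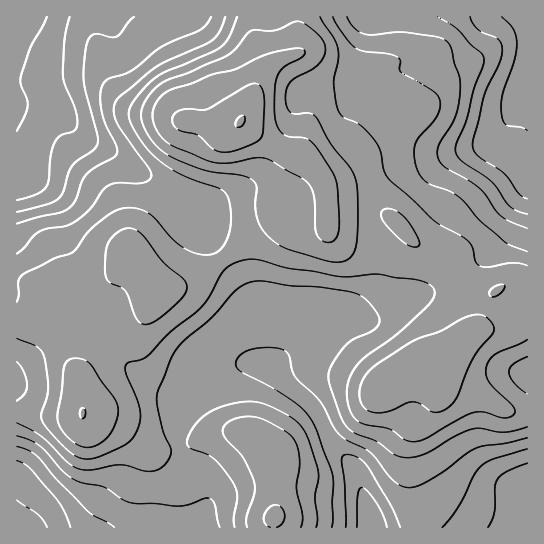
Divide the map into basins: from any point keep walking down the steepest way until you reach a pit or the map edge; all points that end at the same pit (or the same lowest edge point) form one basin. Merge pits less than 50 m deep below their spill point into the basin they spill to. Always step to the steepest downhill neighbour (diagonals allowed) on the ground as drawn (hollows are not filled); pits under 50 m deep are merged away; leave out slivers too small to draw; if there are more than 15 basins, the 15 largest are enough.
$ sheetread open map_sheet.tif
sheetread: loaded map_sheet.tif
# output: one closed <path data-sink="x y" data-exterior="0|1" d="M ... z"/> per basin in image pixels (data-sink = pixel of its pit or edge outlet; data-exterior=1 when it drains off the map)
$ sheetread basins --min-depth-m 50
<path data-sink="371 527" data-exterior="1" d="M374 211l-45 1-1 11-10 6-15 2-13-3-11-5-8 1-77 56-17 7-20 2-4 12-13 22-17 14-22 12-17 18-4 12 3 36 6 5 24 5 33 23 8 3 25-3 27-12 15-4 29 0 7 3 18 16 4 8-3 16-2 53 141 0 0-37-7-36 1-14 4-11 20-27 3-24 24-33 19-20 13-32-11-1-7-4-13-12-14-21-26-9-26-27-10-7z"/><path data-sink="17 17" data-exterior="1" d="M254 16l-238 1 0 306 21 1 12 5 15 18 11 22 4 15 4-14 6-9 12-12 22-12 17-14 13-22 4-12 20-2 17-7 77-56 8-1 15 6 13 2 15-3 6-5-1-30-4-14-7-9-13-11-26-11-37-26 9-16 15-36 0-9-8-20z"/><path data-sink="527 17" data-exterior="1" d="M527 16l-272 0 0 17 9 28 0 9-15 36-9 16 37 26 26 11 13 11 9 17 2 22 2 3 45-1 11 2 10 7 22 24 30 12 14 21 13 12 12 6 7-2 16-10 19-4z"/><path data-sink="17 527" data-exterior="1" d="M37 324l-21 1 1 203 256-1 6-68-4-8-14-14-11-5-29 0-15 4-27 12-25 3-8-3-33-23-27-6-3-4 0-17-3-13-16-38-15-18z"/><path data-sink="527 527" data-exterior="1" d="M439 383l-4 0 0 16-4 10-18 21-4 11-1 14 7 36 1 36 111 1 1-115-25-4-20-12z"/>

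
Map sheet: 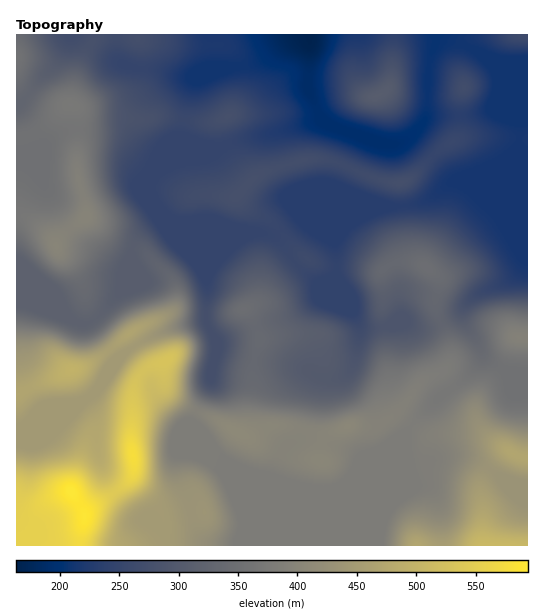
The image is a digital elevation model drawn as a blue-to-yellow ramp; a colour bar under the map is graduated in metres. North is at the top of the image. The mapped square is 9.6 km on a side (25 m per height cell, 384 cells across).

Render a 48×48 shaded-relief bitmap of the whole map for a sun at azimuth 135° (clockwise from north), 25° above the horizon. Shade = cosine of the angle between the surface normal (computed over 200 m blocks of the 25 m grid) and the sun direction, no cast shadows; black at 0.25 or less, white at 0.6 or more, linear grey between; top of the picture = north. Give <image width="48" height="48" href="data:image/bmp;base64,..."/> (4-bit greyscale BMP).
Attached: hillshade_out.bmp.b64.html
<image width="48" height="48" href="data:image/bmp;base64,Qk32BAAAAAAAAHYAAAAoAAAAMAAAADAAAAABAAQAAAAAAIAEAAATCwAAEwsAABAAAAAAAAAAAAAAABEREQAiIiIAMzMzAERERABVVVUAZmZmAHd3dwCIiIgAmZmZAKqqqgC7u7sAzMzMAN3d3QDu7u4A////AHd3eL7ah4iJmauXd3d3d3d3UhRVMjVVRHd3Z678h3eIiauYd3d3d3d3YiRVMiVlVHd3Zoz+uIiIiJqYd3d3d3d3dDRVQjV3ZWd3d3rf65iIeJmYd3d3d3d3dkVmQzV4d2VmeIec/8mHeJmHd3d3d3d3d2ZmVEZ4d2Q0V4ZGz/p3d4iHd3iIiId3d3d2VEZ4iEMRJHYzfvt1Z4h3iIiImZh3d3d3VEZ4iUMQA2ZCXP2FVniIiIiIiZh3d3d3ZUV4iFQyI2ZCW/6XZ3iImYd3eJmId3d3dlVnd2dlRGYyWv+od3eIiIh3eImYiHd3dmVVVXd3VGYySv/Id3d3iIh3d4mYmHd3ZmVURIh3dVUySe/6h2ZmZmZlRFaHiYdmVWZkRKmHdlQyWc/+lkRFVEREMhJWd4h2VFd2VaqZmHQhWKz/tSEkVVREQyElZnmXVEeIdniaq6cgSJrf1zE1Z3ZmZUITVmiZdUaId1Zom8pQF5nP+1NGeIh3d2QSVVaImGV4h1VFaKuSA3jP/3RGeIiIiIYiRURXiYZniFVEQ0eXEBSf/5Q1eZmIiIcyRUM0aIdnmUQzIAA4gwAp/6VFeJmYiJhCRUMjVnZXiTISMgABiWMUnJdVeIiIiIhURVVERmZVdzMjVVEABZqZqXd3eIh2Zndmd2ZmZVREVVVWZ4cgABau6VV4mZh2VWZGiXZ4hjIiM2d3d4lzAAA72jJGiZmXZnZFiYd5qVEAEnd3d4mXUxAXuUEkZ4mph3dWiYd4vKYyEneIiImYd1RGmVM0VniZh3ZWmYd4rMuWVHeJqqqYd3ZniGM0VniJmGVFiYiIibuph3d4q7uph3dniHU0Vnd4iGQzV3d3d4mZiGdomru6h3d3d3dUVnd3d1QiNVVnd3eIiHZniqu7l3eHd3d2Vnd3d2QyNEVWd3eIh3ZWeau8qHiHd3eId3d3d3UyIzRFZ3eId3ZVVoqrqYiIiIiIiIh3d3dkMzRFZ3d3d3dlVXmZmId4mYiZmIh3d3d3ZmVVZ3d3d3d2VnmZiHd3iIeJqYh3d3iImamGZ3d3d3d2ZoqqmHdmd3Z4m7mIiIiIiay5d3d3d3d2Z5u7mHdmZmZmiauqmYiHZWq6mHd3d3d2V5vLqYd3dmZmZnmqqYdlQyWbqYiHd3d2VpvLqYh3d3dmVVVnd2VVVCJZqqmId4h3ZovLqZh3iIh3ZlRERVVmd1MliaqYh3eHd4q7qqqIiJmZiHZVVWeJmoYzV4mIh1Z4iJq6mJqYd4mqqZmHd4mqvMlkRnd3d1VXiJu6h3iHZVaJmZmYd4m7zduGaJh3d2VFZ4mph3d3VERnh3iHZmeKvNyGabuHd5ZDVneIh3d3ZDRWd3iHVERWi8uFV6uod6ljNXd2d3iIdlRWZ3iHVERDWbuFRYqYd7qWRXiHd4mpiHdmd3eGQ0VTR6uFRWiHd6qYVXmYiJmqqYiIh3Z2QzVURpqGRWeIiJmYdnmYiZmamIiIiHd2Q0VURomHZneJqomYdmiYiJmZmIiIiId3VEVVRomHd3d4qw=="/>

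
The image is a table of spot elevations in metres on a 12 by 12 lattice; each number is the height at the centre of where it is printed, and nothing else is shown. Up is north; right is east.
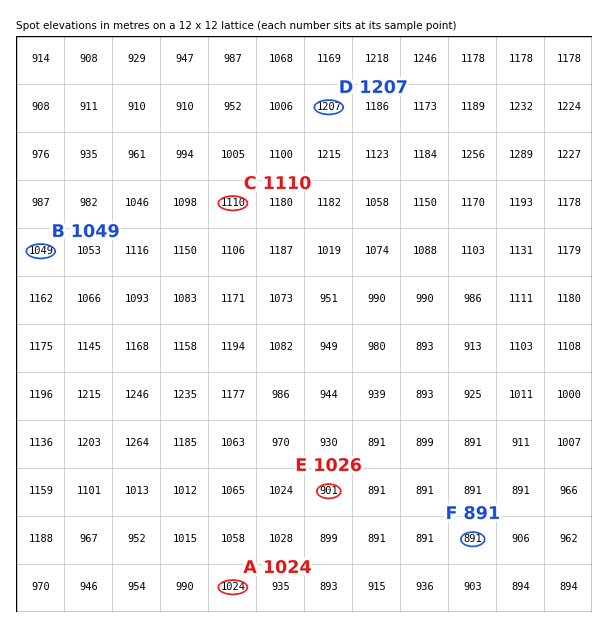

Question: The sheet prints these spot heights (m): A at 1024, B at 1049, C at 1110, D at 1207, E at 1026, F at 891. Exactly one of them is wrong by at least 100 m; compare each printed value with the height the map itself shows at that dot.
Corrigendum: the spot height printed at E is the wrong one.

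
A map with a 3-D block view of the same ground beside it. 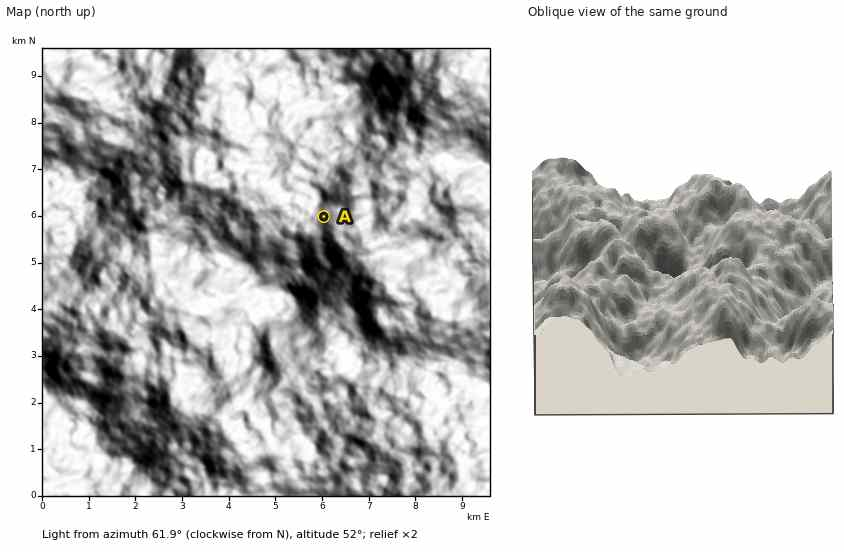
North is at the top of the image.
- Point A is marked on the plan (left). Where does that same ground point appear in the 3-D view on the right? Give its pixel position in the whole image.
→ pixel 645 280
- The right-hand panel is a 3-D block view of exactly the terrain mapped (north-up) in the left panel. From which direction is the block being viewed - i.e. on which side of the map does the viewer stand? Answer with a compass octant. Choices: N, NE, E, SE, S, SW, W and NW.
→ N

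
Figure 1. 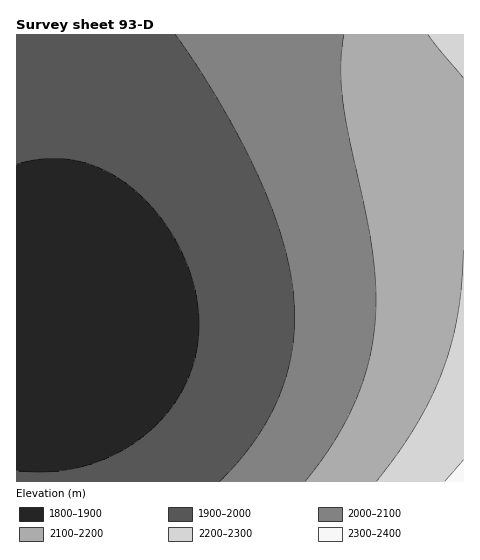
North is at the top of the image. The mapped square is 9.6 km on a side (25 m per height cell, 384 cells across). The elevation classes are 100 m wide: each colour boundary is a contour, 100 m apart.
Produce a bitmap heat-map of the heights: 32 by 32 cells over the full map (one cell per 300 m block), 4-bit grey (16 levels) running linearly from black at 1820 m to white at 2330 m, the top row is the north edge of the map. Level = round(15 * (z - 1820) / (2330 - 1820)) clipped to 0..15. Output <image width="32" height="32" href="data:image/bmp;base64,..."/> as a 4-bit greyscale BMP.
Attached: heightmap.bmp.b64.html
<image width="32" height="32" href="data:image/bmp;base64,Qk12AgAAAAAAAHYAAAAoAAAAIAAAACAAAAABAAQAAAAAAAACAAATCwAAEwsAABAAAAAAAAAAAAAAABEREQAiIiIAMzMzAERERABVVVUAZmZmAHd3dwCIiIgAmZmZAKqqqgC7u7sAzMzMAN3d3QDu7u4A////ACIiMzMzREVWZneJmqu83e4iIiIjMzREVWZ3iJmqvM3eIiIiIiMzREVWZ3iJmrvM3RERIiIiMzREVWZ3iJqrvM0RERESIiMzRFVmd4iZqrzNERERESIiM0RFVmd4iaq7zBERERESIjM0RVZneImaq8wAAREREiIjNERVZneJmqu8AAABEREiIzNEVWZ3iJmrvAAAARERIiMzRFVmd4iZqrsAAAARESIjM0RVZneImaq7AAAAEREiIzNEVWZ3iJmquwAAABERIiMzRFVmd4iZqrsAAAERESIjM0RVZneImaq7AAAREREiIzNEVWZ3iJmquxERERESIiM0RFVmd4iZqrsREREREiIzNEVVZneImaq7ERERESIiMzRFVmZ3iJmquxERERIiIzNERVZnd4iZqrsRERIiIjMzRFVWZ3iImaq7IiIiIiIzNERVZmd4iZmquyIiIiIzM0RFVWZ3eImZqrsiIiIjMzNERVVmd4iJmqq7MiIzMzM0RFVWZneIiZqquzMzMzMzRERVVmd3iImaqrszMzMzRERFVWZnd4iZmqq7MzMzREREVVVmZ3iImZqqu0RERERERVVWZnd4iJmaqrtERERERFVVZmZ3eIiZmqq7REREREVVVWZmd3iImZqqu1VEREVVVVZmZ3d4iJmaq7xVVVVVVVVWZmd3eIiZmqvM"/>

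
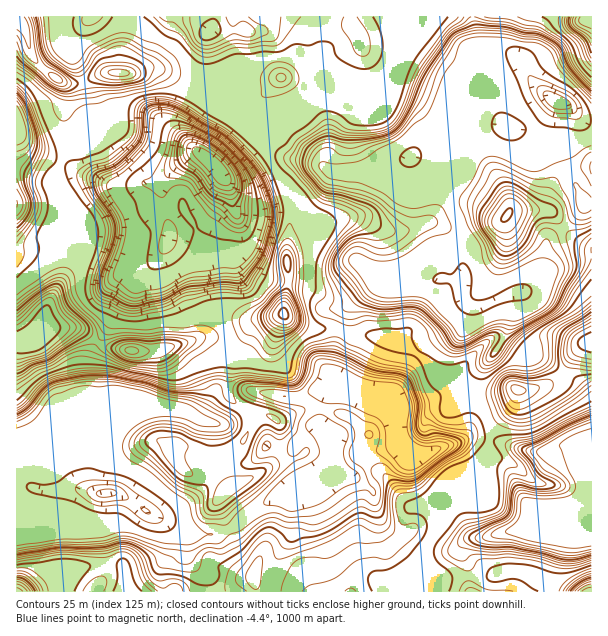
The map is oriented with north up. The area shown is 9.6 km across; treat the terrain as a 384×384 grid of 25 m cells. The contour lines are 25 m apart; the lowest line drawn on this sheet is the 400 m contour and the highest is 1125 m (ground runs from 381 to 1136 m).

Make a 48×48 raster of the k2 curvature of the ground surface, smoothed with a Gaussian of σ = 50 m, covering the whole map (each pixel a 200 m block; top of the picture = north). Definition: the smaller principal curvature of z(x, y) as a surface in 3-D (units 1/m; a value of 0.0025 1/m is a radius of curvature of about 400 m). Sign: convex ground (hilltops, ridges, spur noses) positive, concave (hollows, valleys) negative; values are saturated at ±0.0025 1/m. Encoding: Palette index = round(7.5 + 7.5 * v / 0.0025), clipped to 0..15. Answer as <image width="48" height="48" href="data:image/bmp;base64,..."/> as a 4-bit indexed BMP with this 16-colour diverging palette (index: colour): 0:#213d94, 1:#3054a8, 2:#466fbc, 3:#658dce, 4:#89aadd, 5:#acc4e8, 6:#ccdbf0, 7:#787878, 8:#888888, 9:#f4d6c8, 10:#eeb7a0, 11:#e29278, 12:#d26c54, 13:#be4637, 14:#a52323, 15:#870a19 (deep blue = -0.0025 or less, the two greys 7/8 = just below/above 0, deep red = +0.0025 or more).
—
<image width="48" height="48" href="data:image/bmp;base64,Qk32BAAAAAAAAHYAAAAoAAAAMAAAADAAAAABAAQAAAAAAIAEAAATCwAAEwsAABAAAAAAAAAAlD0hAKhUMAC8b0YAzo1lAN2qiQDoxKwA8NvMAHh4eACIiIgAyNb0AKC37gB4kuIAVGzSADdGvgAjI6UAGQqHALUmdkV3ZVpmV2h0h3d2aIiHiIRpd3hha1JXiGV3Y1ZVZ3l1eHd3eHeHiIV4h3h1Nod4iHaadFZXhmeFaXd3h3d3dmWIiIh1VyRXdmWqZWdXdmeHR3d3d2Z3dDVWd2QhETIAAAEiNFVTJFeYVmd4h2ZGd1AAARJFZXd3d2ZFZldUQzN4aGZolzRTeHRSAVd3d3d4h3eHMldHhjM2VWdmdheXeHaJokd3d3d3d0RSR3VGqGM0VmZ3ZBmXd3eJowETV3d2UxEVh0RTeIdDZ3ZnYih1d3d4cCd3RneIdnd3ZFmGV4iFRXdlNlQzeIh3UXZmRnd3d3d2RXh2dlN3ZlZlZoQwOId3Z4NFZ3d3d3dmd4d3d2QVZ5ZWlVVjADV4cwBHd3d3h3dWmYl2ZocTRHZlZ2UiMABWQDMBZ1d3eHdkaYhTMUc2hGZVamUKZ3NWRohzAhJ3d4d2MzMiIzdplVV4dlYHeYZlWJh3dJInd3d3ZBAUaGd2RHZmVXYEeIdjeYh2aHYBRVVCACRFVzAAAEZmZmUHd3dTipd4dUZTIRADRomFMxFFlxV2QhEWh3dSm2Z3ZXRWdnZod2VnZ3eHqjMyNoZFh3cxUyNDNYeENmV6eJZGd3ZmVRE2eIh3d1hQNVM2mIiHU0SLdphmZ2VnRUZIeIiHdgOECHVIqXeIh0IzM1VXdWZFYkdneIiIiBAoIoZmqGeIiEVmZlVVZXVa2BZ2eHeagyYxMSZ3d3iWVFdkaGeIhmVKxyNEVlaYMmd2ZiAkRTeoRDVTNViIiGUngjd3UyESNnd3Z3UWdEFXRkBEQxN2eDNiE1d3ZGZmd3Z3Znc0h3UkRmI3d2MzMyVzZVZGNWZ3d3Z1VGdTR2dlZ3UWdndmVUFmtVYiRVVWd3dVZUVlVXd3d4gVdkZ3d3I3hFdiNoh1Z3c1iVRWaHh3d4lDdzZ3d2UXZWh1Noh3ZnUWeHNGZld3eIpDeEZ3dhUWZniHdndnh2JbqXNURDV3iIgld1h3dgYkZ3eJiHZnh1NZmYSIQyRnh3Qnd2iHZBcWeHWId1VWZlZmm3WHRDiId0FXZ2mWQgU3eHNEREZ3d2V1eFVlQ0mIYwElZkaWIBRXh1E0Vnd3d3VmZlV2VEZ3ZUhiZ0NSAFZ3UxNVVnd3d3ZYdVZ3ZlRXeHmGF3QgBXd2RUNWZEZ3d3dVVndmZzJXd4iJRHMBVnd3hVM0MxBHd3h3d3h3ZRR3d4iKclAmdnh3d4VZiJcFd3d3dnd4dgeId3d3UBBYh3d3d4ZoiIlDV3d3d3dnRCZ1RFVVETV3d3d3d3d3eIhyVnd3d3cwE1UTVmMjVmZ3d3dmVnd4d3iDZXh3d3MEU2J7Y1eIdmZ3eHdolXeId3d1RWeHiFNlKEZXA4mZZoZneIdYhXd3d3d3Q2d3h0dhd5gwM3ZFd2Z1aId2Vnd3Znd3ckd3dWckhockdEaYVWhjV4Z1eHiHZnd3hhNVQyETRWgVdmREV3hTMyEkZ3d2Znd3dzMyNGR1VJgWdFd3d0ZWV1VVd3h2Z3d3d3VIZ4ZSuw=="/>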